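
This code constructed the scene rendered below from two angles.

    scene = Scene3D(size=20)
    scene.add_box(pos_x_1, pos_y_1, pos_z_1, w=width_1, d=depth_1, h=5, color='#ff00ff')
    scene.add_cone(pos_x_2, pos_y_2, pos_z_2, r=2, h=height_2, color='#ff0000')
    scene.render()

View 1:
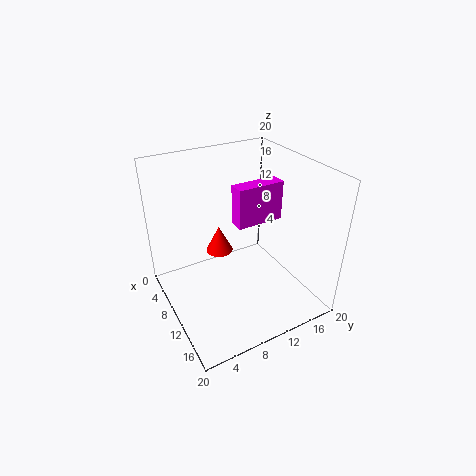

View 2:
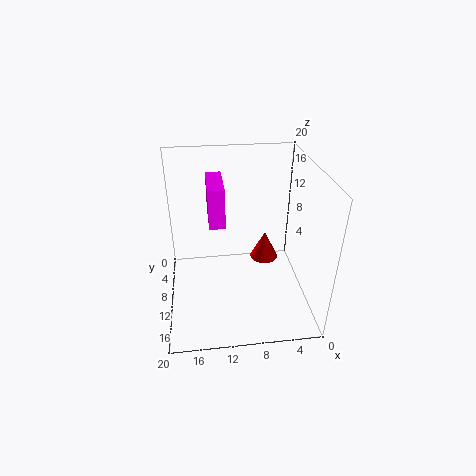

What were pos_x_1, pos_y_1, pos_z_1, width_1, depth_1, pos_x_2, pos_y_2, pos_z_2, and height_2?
pos_x_1 = 12
pos_y_1 = 8
pos_z_1 = 14
width_1 = 2
depth_1 = 6
pos_x_2 = 6
pos_y_2 = 9
pos_z_2 = 6
height_2 = 4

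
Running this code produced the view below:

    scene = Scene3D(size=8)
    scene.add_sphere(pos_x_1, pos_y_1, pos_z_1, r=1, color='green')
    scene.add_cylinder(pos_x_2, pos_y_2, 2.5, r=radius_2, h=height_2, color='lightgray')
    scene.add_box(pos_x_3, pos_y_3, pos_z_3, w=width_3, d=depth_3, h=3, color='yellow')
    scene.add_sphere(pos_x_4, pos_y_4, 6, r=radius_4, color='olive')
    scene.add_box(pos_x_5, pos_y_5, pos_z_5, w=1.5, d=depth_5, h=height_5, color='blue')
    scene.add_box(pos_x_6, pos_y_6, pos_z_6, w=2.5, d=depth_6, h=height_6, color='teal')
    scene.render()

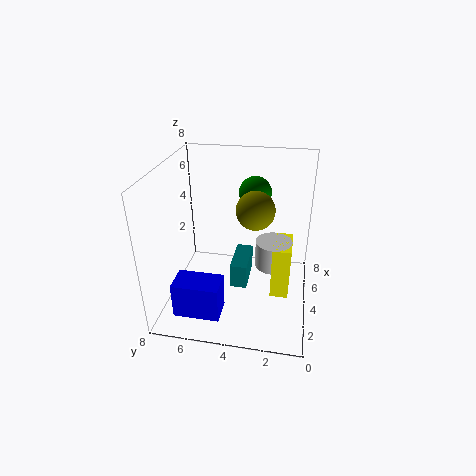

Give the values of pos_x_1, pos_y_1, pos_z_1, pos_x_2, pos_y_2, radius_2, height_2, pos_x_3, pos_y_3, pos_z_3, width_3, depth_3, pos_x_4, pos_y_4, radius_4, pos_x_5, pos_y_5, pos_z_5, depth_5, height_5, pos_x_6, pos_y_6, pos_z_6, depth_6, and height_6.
pos_x_1 = 7, pos_y_1 = 3.5, pos_z_1 = 5.5, pos_x_2 = 4, pos_y_2 = 2, radius_2 = 1, height_2 = 1.5, pos_x_3 = 3, pos_y_3 = 1, pos_z_3 = 1, width_3 = 2, depth_3 = 1, pos_x_4 = 3.5, pos_y_4 = 3, radius_4 = 1, pos_x_5 = 1, pos_y_5 = 4.5, pos_z_5 = 0.5, depth_5 = 2.5, height_5 = 2, pos_x_6 = 4, pos_y_6 = 3.5, pos_z_6 = 0.5, depth_6 = 1, height_6 = 1.5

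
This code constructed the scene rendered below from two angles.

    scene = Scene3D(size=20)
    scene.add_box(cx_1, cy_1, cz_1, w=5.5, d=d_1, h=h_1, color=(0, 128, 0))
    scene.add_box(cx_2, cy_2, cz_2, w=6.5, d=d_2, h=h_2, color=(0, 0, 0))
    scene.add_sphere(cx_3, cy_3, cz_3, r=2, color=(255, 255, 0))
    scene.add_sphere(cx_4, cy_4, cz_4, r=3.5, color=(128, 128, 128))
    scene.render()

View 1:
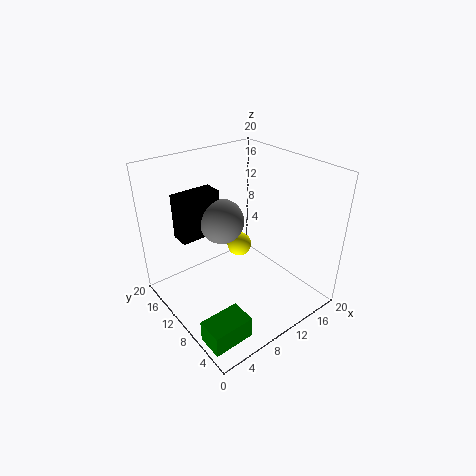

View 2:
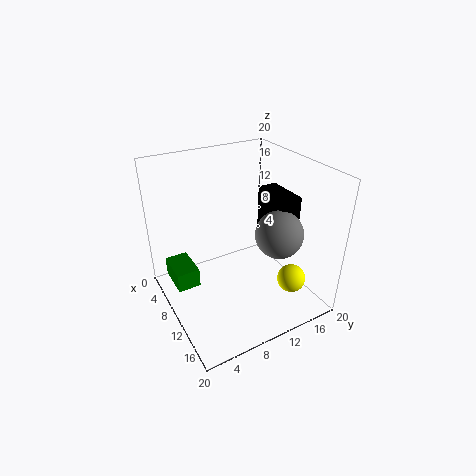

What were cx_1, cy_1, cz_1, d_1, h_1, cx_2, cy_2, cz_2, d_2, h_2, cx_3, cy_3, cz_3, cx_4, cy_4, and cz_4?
cx_1 = 0.5
cy_1 = 2
cz_1 = 0.5
d_1 = 3.5
h_1 = 3
cx_2 = 5
cy_2 = 16.5
cz_2 = 7.5
d_2 = 3
h_2 = 7
cx_3 = 15
cy_3 = 16
cz_3 = 4
cx_4 = 11.5
cy_4 = 16
cz_4 = 9.5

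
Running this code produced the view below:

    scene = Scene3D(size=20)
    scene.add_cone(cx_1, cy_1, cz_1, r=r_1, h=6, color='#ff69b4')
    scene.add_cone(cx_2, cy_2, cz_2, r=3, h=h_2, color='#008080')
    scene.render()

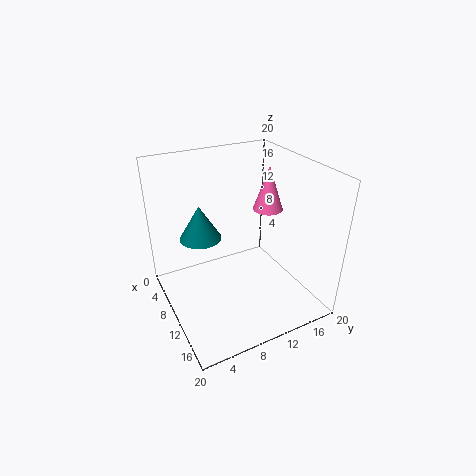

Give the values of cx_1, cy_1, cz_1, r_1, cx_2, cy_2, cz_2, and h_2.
cx_1 = 11; cy_1 = 14; cz_1 = 14; r_1 = 2; cx_2 = 6; cy_2 = 6; cz_2 = 9; h_2 = 5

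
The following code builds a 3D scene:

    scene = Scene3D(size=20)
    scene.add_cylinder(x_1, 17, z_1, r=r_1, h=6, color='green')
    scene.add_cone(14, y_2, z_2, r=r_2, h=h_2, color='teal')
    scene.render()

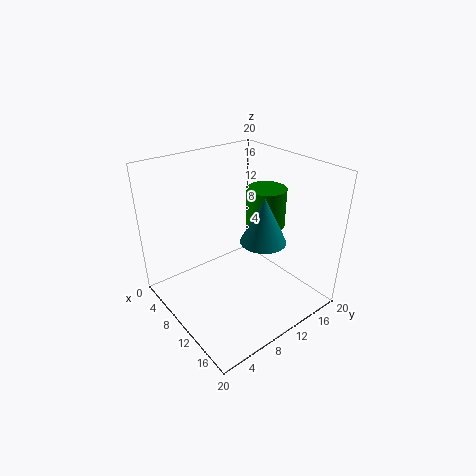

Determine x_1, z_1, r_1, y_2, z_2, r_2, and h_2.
x_1 = 8
z_1 = 9
r_1 = 3
y_2 = 11
z_2 = 11
r_2 = 3
h_2 = 6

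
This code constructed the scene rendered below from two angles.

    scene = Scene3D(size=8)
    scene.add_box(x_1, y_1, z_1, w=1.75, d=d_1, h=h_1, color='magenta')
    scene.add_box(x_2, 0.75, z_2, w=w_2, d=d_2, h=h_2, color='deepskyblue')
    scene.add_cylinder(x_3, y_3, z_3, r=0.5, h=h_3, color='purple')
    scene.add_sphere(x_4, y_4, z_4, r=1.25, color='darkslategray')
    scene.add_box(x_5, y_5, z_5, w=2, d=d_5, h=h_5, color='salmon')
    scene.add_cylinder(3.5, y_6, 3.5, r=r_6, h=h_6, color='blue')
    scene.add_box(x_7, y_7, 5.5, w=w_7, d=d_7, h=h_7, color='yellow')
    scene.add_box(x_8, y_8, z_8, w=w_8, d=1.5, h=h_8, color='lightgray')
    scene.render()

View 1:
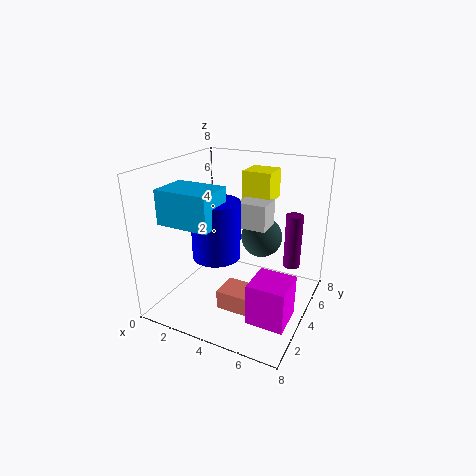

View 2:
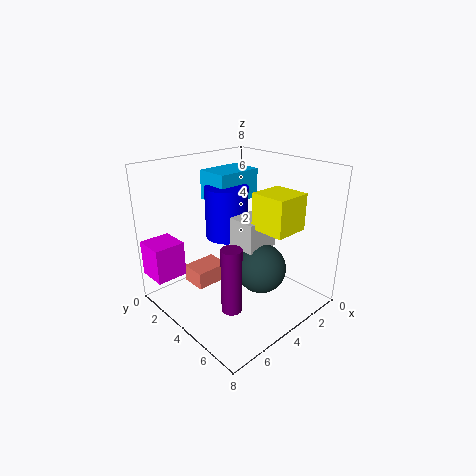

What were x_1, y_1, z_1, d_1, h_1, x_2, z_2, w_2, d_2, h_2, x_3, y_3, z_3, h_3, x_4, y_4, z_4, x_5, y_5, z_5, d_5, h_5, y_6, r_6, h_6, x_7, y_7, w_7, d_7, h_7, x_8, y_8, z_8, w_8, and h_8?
x_1 = 6.25, y_1 = 0.25, z_1 = 1.75, d_1 = 1.75, h_1 = 2, x_2 = 1.25, z_2 = 5.5, w_2 = 2.75, d_2 = 2, h_2 = 1.75, x_3 = 6.5, y_3 = 6.25, z_3 = 1.75, h_3 = 3.25, x_4 = 4.5, y_4 = 6.25, z_4 = 3.25, x_5 = 4, y_5 = 1.5, z_5 = 1, d_5 = 1.5, h_5 = 1, y_6 = 2.5, r_6 = 1.25, h_6 = 3, x_7 = 3.25, y_7 = 6, w_7 = 1.75, d_7 = 1.75, h_7 = 1.75, x_8 = 3.5, y_8 = 4.75, z_8 = 4.25, w_8 = 1.75, h_8 = 1.5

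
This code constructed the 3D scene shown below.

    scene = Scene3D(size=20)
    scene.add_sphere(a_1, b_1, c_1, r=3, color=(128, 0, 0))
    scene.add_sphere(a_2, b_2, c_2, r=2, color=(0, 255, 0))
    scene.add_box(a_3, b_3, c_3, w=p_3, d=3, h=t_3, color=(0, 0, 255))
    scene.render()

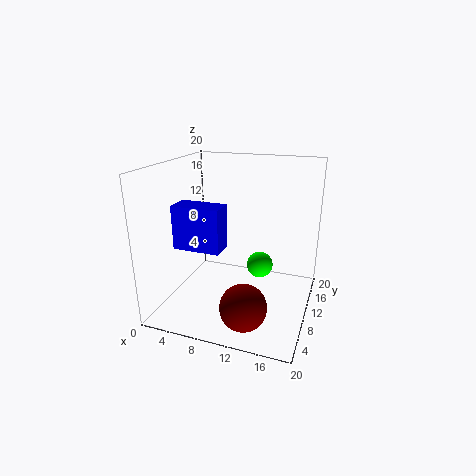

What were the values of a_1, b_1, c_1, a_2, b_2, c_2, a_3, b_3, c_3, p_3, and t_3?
a_1 = 13; b_1 = 3.5; c_1 = 3.5; a_2 = 12; b_2 = 14.5; c_2 = 4; a_3 = 4; b_3 = 3; c_3 = 10.5; p_3 = 6; t_3 = 5.5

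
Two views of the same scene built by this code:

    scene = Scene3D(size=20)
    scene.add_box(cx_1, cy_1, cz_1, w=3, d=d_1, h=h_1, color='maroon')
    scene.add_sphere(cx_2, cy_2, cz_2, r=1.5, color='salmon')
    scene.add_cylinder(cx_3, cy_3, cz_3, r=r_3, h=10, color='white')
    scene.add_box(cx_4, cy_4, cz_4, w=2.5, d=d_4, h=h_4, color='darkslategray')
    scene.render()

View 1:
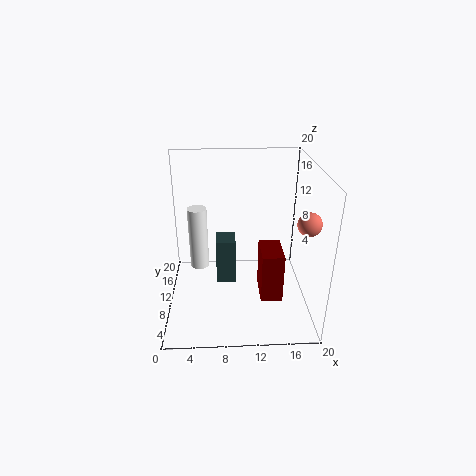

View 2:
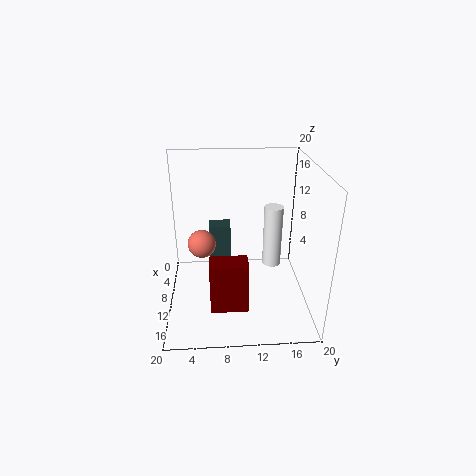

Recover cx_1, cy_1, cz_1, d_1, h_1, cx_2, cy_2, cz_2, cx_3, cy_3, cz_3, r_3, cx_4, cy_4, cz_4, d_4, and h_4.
cx_1 = 13, cy_1 = 6, cz_1 = 2, d_1 = 5, h_1 = 7, cx_2 = 18.5, cy_2 = 5.5, cz_2 = 14, cx_3 = 4, cy_3 = 16, cz_3 = 2, r_3 = 1.5, cx_4 = 7, cy_4 = 6, cz_4 = 5.5, d_4 = 3, h_4 = 6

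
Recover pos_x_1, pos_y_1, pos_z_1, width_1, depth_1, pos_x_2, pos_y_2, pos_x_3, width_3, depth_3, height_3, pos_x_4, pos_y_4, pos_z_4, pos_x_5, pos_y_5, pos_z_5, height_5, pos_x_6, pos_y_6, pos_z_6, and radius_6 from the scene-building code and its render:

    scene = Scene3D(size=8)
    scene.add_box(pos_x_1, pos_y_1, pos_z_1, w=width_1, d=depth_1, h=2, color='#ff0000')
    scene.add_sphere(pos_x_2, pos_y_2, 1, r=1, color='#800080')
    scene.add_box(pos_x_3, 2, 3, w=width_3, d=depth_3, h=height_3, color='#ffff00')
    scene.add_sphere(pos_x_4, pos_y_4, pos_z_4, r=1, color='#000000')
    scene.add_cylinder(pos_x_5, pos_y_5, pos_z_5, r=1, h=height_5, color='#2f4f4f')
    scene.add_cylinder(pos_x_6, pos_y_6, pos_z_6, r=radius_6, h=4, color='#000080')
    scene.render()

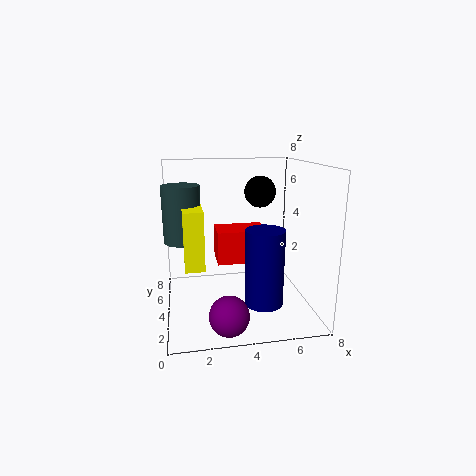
pos_x_1 = 3; pos_y_1 = 5; pos_z_1 = 2; width_1 = 3; depth_1 = 2; pos_x_2 = 3; pos_y_2 = 1; pos_x_3 = 1; width_3 = 1; depth_3 = 2; height_3 = 3; pos_x_4 = 6; pos_y_4 = 7; pos_z_4 = 6; pos_x_5 = 1; pos_y_5 = 4; pos_z_5 = 4; height_5 = 3; pos_x_6 = 5; pos_y_6 = 2; pos_z_6 = 1; radius_6 = 1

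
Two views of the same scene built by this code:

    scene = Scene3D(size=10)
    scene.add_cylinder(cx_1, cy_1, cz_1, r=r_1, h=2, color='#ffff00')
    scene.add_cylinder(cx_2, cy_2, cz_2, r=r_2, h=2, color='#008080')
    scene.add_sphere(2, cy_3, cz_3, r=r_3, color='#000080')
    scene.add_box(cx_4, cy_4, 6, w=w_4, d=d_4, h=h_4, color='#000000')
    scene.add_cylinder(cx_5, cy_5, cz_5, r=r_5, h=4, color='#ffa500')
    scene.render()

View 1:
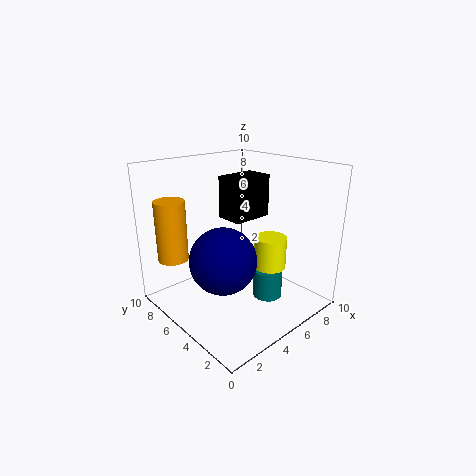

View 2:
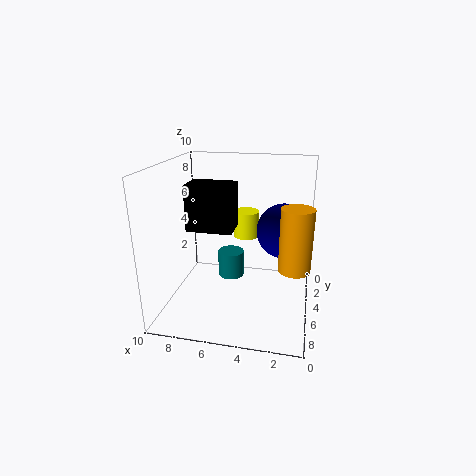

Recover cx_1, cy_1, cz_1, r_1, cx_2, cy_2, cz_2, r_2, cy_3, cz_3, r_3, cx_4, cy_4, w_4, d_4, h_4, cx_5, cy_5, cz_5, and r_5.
cx_1 = 5
cy_1 = 2
cz_1 = 4
r_1 = 1
cx_2 = 6
cy_2 = 3
cz_2 = 1
r_2 = 1
cy_3 = 3
cz_3 = 5
r_3 = 2
cx_4 = 5
cy_4 = 5
w_4 = 3
d_4 = 2
h_4 = 3
cx_5 = 1
cy_5 = 7
cz_5 = 4
r_5 = 1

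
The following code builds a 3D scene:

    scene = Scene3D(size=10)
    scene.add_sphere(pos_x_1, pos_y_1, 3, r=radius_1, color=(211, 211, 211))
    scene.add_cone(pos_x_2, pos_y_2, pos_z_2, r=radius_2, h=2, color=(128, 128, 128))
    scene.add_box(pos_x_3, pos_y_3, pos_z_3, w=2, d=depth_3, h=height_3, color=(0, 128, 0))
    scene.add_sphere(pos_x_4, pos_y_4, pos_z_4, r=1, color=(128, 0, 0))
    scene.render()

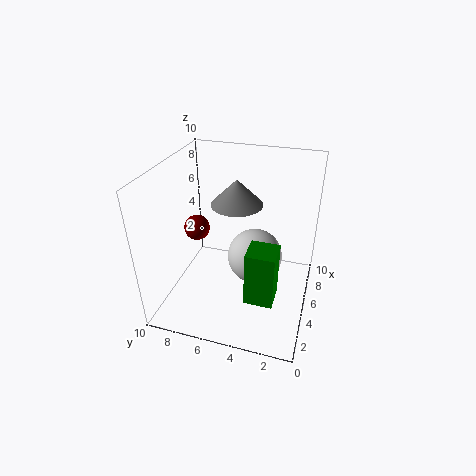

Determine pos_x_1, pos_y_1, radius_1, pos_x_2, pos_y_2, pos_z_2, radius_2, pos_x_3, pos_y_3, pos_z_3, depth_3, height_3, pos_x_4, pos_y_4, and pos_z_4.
pos_x_1 = 6; pos_y_1 = 4; radius_1 = 2; pos_x_2 = 8; pos_y_2 = 6; pos_z_2 = 6; radius_2 = 2; pos_x_3 = 3; pos_y_3 = 2; pos_z_3 = 1; depth_3 = 2; height_3 = 4; pos_x_4 = 7; pos_y_4 = 9; pos_z_4 = 4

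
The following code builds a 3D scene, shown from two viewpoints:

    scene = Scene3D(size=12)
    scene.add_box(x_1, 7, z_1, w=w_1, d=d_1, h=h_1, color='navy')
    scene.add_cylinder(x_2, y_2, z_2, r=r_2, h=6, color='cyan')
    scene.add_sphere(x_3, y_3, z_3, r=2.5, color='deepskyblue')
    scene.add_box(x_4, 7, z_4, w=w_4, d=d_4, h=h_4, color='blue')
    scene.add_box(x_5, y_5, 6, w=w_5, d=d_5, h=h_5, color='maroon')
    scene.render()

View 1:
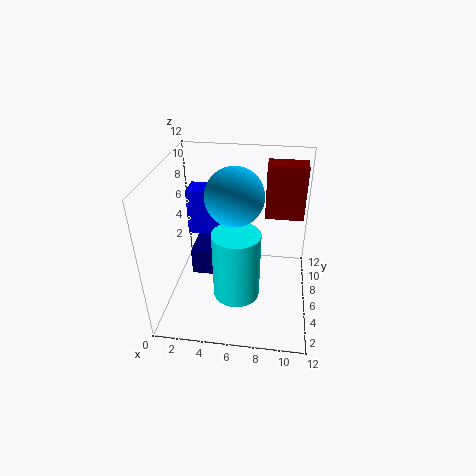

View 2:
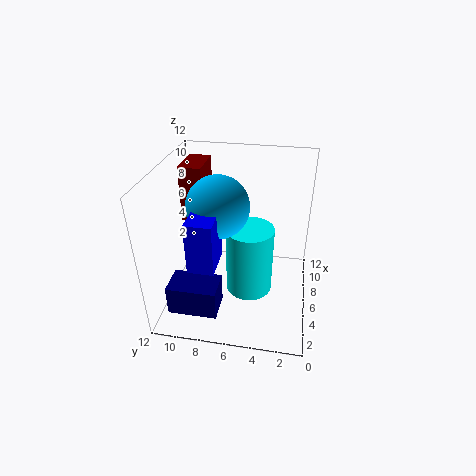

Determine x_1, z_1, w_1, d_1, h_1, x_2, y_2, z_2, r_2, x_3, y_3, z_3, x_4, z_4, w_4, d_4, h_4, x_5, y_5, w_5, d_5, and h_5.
x_1 = 1.5
z_1 = 1
w_1 = 2.5
d_1 = 4
h_1 = 2.5
x_2 = 6
y_2 = 5
z_2 = 1
r_2 = 2
x_3 = 5.5
y_3 = 7.5
z_3 = 9
x_4 = 1.5
z_4 = 5.5
w_4 = 3
d_4 = 2
h_4 = 4
x_5 = 8
y_5 = 9.5
w_5 = 3.5
d_5 = 2
h_5 = 5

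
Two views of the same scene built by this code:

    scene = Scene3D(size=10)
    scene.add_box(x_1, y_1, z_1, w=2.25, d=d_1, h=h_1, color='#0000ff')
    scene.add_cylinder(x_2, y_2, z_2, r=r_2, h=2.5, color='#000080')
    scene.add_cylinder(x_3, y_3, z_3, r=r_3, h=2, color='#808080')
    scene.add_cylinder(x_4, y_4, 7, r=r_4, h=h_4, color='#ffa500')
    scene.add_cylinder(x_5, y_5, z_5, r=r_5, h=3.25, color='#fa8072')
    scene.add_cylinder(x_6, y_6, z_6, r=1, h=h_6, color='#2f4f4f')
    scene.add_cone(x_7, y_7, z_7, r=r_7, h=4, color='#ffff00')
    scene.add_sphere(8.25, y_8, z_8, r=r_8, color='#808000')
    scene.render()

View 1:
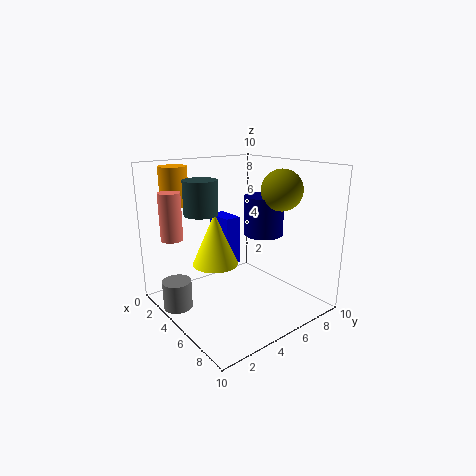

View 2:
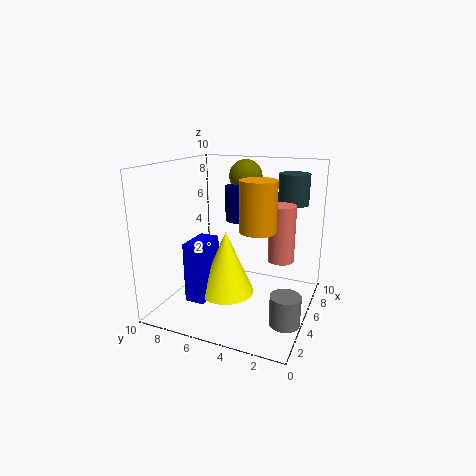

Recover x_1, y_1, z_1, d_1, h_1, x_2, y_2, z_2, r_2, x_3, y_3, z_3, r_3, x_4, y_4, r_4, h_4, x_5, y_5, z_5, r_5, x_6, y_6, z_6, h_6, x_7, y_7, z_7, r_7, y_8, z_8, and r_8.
x_1 = 0.75, y_1 = 5.5, z_1 = 2, d_1 = 1.25, h_1 = 3.75, x_2 = 7, y_2 = 5.5, z_2 = 5.75, r_2 = 1.25, x_3 = 3.25, y_3 = 1, z_3 = 0.25, r_3 = 1, x_4 = 1.25, y_4 = 2.25, r_4 = 1, h_4 = 2.75, x_5 = 2.5, y_5 = 1.25, z_5 = 5, r_5 = 0.75, x_6 = 6, y_6 = 1.5, z_6 = 7.5, h_6 = 2, x_7 = 2.5, y_7 = 4.75, z_7 = 2.25, r_7 = 1.75, y_8 = 5.75, z_8 = 8.75, r_8 = 1.25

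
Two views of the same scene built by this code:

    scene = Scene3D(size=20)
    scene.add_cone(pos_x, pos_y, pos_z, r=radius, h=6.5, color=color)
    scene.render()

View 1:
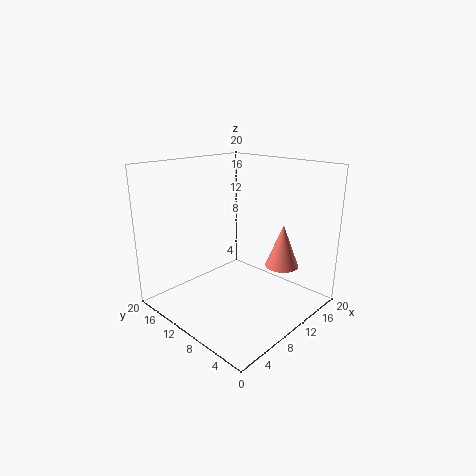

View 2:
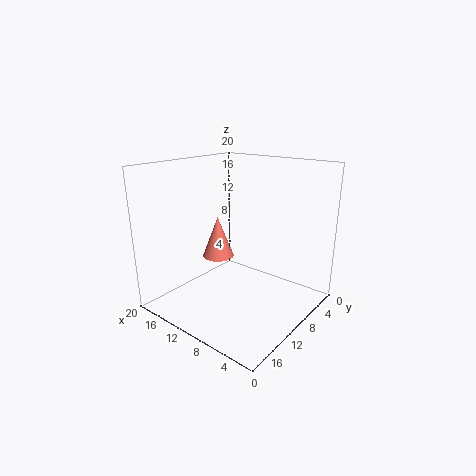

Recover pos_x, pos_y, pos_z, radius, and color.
pos_x = 16.5; pos_y = 7; pos_z = 4.5; radius = 2.5; color = 'salmon'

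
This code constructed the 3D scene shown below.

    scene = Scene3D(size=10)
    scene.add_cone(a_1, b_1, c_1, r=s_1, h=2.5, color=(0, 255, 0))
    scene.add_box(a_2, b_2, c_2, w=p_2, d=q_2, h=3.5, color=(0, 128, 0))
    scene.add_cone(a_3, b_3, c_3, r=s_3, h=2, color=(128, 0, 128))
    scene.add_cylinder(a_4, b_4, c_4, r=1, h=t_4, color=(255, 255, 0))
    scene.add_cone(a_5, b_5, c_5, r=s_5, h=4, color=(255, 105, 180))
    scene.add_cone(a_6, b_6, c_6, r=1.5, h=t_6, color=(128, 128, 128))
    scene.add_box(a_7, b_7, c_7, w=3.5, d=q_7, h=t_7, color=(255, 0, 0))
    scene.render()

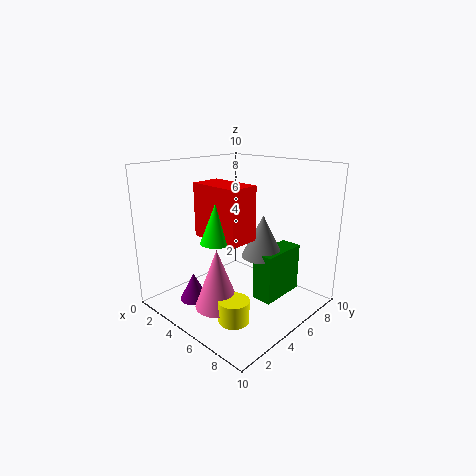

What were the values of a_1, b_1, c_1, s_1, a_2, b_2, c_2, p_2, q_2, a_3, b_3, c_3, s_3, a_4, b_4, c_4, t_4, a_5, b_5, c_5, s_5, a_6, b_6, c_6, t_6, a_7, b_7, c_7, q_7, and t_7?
a_1 = 5.5, b_1 = 2.5, c_1 = 5.5, s_1 = 1, a_2 = 6, b_2 = 5.5, c_2 = 0.5, p_2 = 1.5, q_2 = 3.5, a_3 = 3, b_3 = 2.5, c_3 = 0.5, s_3 = 1, a_4 = 7, b_4 = 2.5, c_4 = 0.5, t_4 = 1.5, a_5 = 5.5, b_5 = 2.5, c_5 = 1, s_5 = 1.5, a_6 = 6, b_6 = 6.5, c_6 = 3.5, t_6 = 3, a_7 = 3.5, b_7 = 2.5, c_7 = 5.5, q_7 = 2, t_7 = 3.5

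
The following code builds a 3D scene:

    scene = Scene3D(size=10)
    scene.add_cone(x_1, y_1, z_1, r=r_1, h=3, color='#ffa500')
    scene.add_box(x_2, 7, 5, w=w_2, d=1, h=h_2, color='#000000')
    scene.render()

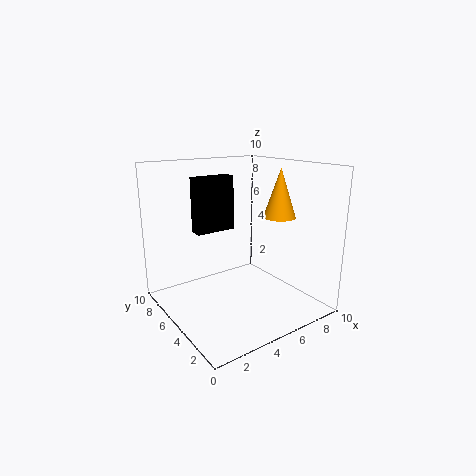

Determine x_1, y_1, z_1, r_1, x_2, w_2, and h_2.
x_1 = 6, y_1 = 2, z_1 = 7, r_1 = 1, x_2 = 3, w_2 = 3, h_2 = 4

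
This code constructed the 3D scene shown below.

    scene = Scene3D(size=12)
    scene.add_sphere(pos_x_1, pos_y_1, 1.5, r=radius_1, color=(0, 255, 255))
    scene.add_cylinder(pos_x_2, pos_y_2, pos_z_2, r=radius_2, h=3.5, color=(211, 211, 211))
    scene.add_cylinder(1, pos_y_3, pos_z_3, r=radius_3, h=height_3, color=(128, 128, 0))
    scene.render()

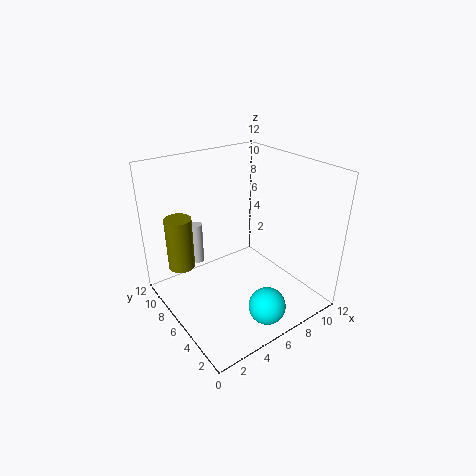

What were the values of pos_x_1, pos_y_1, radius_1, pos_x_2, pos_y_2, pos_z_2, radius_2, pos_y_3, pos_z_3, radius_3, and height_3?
pos_x_1 = 6
pos_y_1 = 2
radius_1 = 1.5
pos_x_2 = 3.5
pos_y_2 = 8.5
pos_z_2 = 3.5
radius_2 = 0.5
pos_y_3 = 6.5
pos_z_3 = 5
radius_3 = 1
height_3 = 4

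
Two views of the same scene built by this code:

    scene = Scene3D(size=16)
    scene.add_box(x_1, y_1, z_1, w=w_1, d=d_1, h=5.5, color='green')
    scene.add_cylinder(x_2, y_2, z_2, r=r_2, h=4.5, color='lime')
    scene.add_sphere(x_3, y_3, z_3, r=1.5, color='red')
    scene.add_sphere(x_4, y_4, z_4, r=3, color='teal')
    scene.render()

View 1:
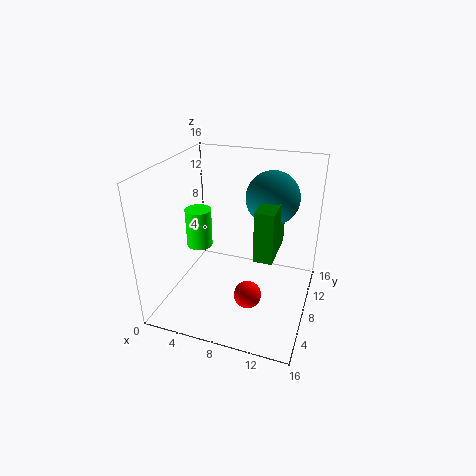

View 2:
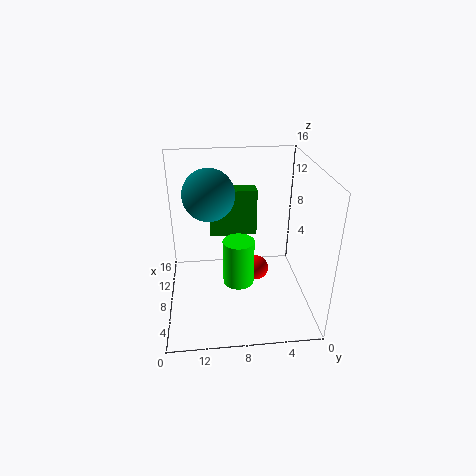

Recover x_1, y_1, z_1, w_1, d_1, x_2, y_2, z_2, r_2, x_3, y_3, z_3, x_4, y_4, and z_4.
x_1 = 10.5, y_1 = 5.5, z_1 = 7, w_1 = 2, d_1 = 5.5, x_2 = 3, y_2 = 8.5, z_2 = 6, r_2 = 1.5, x_3 = 10, y_3 = 5.5, z_3 = 2.5, x_4 = 11, y_4 = 11, z_4 = 12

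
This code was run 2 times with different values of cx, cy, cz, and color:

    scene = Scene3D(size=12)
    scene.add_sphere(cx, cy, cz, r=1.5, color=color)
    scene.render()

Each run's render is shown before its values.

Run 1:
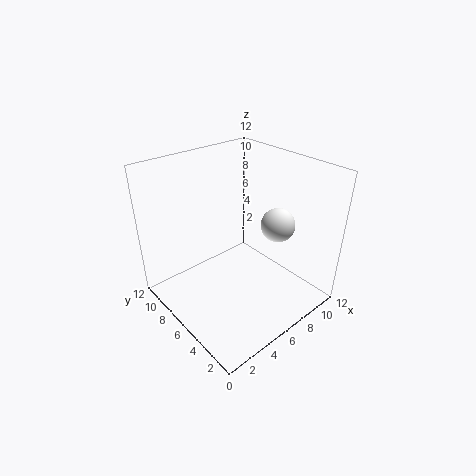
cx = 9.75
cy = 5
cz = 6.25
color = 'white'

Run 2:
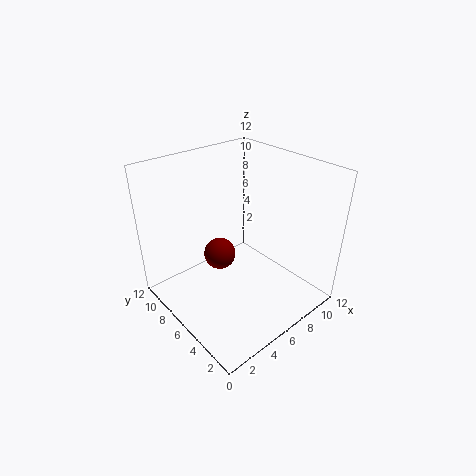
cx = 6.5
cy = 9.25
cz = 2.5
color = 'maroon'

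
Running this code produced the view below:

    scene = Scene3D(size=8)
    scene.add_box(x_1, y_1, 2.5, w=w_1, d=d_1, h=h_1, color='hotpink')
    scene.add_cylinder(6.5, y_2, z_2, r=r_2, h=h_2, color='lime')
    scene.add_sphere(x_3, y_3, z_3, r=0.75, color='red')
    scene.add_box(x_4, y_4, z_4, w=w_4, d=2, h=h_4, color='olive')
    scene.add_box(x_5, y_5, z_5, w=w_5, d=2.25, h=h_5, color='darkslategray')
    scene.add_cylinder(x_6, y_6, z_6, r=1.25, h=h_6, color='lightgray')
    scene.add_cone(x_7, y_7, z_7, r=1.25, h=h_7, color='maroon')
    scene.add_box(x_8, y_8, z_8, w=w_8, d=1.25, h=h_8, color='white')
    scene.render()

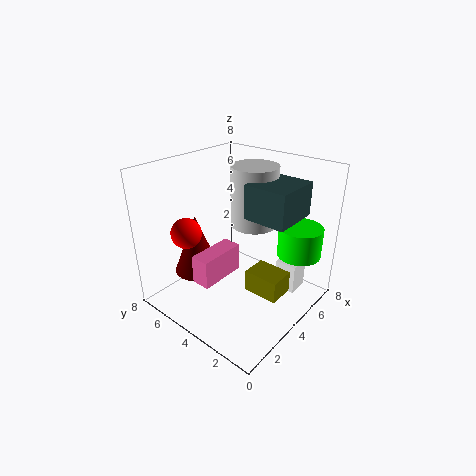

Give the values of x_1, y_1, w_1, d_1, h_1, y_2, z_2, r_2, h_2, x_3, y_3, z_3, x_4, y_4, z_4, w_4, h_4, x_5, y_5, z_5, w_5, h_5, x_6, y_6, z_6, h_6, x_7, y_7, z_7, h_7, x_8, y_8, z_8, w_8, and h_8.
x_1 = 1
y_1 = 3.5
w_1 = 2.5
d_1 = 1
h_1 = 1.5
y_2 = 1.5
z_2 = 2.75
r_2 = 1.25
h_2 = 1.75
x_3 = 1
y_3 = 4.75
z_3 = 5.25
x_4 = 3.75
y_4 = 1.25
z_4 = 1
w_4 = 1.5
h_4 = 1.25
x_5 = 3.25
y_5 = 0.75
z_5 = 5.75
w_5 = 2.5
h_5 = 1.75
x_6 = 4.75
y_6 = 3.5
z_6 = 4.75
h_6 = 3.25
x_7 = 2.25
y_7 = 5.5
z_7 = 2.25
h_7 = 3.25
x_8 = 5.75
y_8 = 1.25
z_8 = 0.5
w_8 = 1.25
h_8 = 1.75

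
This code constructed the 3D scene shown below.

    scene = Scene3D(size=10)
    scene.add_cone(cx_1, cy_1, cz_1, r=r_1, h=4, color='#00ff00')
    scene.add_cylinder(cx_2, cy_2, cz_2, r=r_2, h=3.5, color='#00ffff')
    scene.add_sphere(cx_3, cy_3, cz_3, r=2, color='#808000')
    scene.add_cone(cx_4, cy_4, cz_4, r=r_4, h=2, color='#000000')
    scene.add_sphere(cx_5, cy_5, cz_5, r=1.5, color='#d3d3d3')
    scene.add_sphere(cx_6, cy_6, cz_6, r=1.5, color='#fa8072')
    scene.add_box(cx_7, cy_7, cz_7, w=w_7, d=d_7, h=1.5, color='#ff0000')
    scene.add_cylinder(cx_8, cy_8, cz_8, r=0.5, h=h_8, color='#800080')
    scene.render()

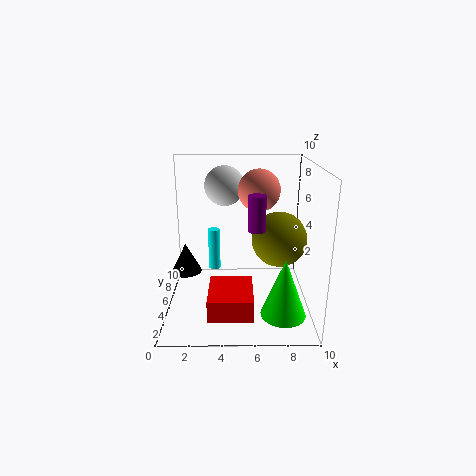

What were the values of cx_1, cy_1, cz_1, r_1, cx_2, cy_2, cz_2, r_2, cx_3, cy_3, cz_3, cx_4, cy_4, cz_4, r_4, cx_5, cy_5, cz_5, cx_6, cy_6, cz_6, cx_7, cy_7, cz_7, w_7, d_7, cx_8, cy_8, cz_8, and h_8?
cx_1 = 8; cy_1 = 2.5; cz_1 = 0.5; r_1 = 1.5; cx_2 = 3; cy_2 = 9.5; cz_2 = 0.5; r_2 = 0.5; cx_3 = 8; cy_3 = 6; cz_3 = 4.5; cx_4 = 1.5; cy_4 = 4; cz_4 = 3; r_4 = 1; cx_5 = 4; cy_5 = 8; cz_5 = 8; cx_6 = 6.5; cy_6 = 6.5; cz_6 = 8; cx_7 = 3; cy_7 = 1.5; cz_7 = 0.5; w_7 = 3; d_7 = 3.5; cx_8 = 6; cy_8 = 1; cz_8 = 7; h_8 = 2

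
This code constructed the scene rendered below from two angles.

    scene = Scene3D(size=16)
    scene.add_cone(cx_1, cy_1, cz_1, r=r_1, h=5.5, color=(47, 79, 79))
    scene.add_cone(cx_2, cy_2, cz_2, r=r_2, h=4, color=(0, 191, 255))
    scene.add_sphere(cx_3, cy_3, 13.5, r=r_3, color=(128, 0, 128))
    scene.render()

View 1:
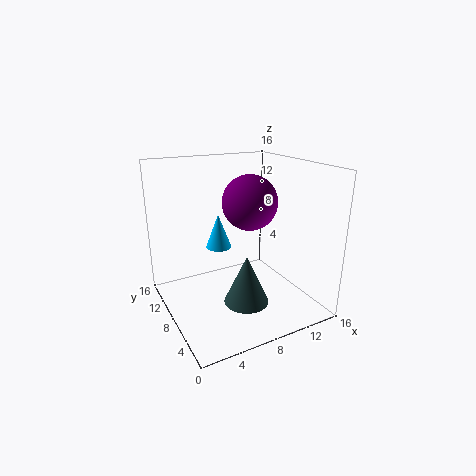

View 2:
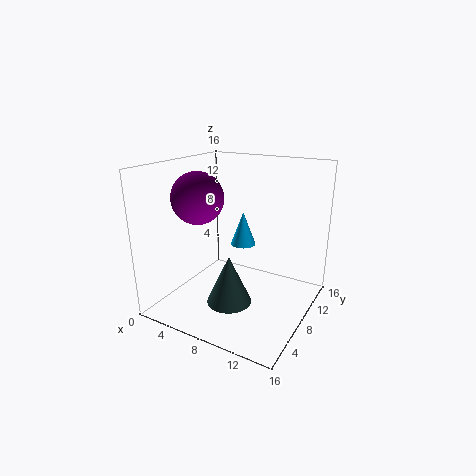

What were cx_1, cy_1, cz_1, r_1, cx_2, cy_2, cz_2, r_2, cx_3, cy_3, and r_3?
cx_1 = 8; cy_1 = 6; cz_1 = 1; r_1 = 2.5; cx_2 = 7; cy_2 = 11; cz_2 = 6; r_2 = 1.5; cx_3 = 6.5; cy_3 = 3; r_3 = 2.5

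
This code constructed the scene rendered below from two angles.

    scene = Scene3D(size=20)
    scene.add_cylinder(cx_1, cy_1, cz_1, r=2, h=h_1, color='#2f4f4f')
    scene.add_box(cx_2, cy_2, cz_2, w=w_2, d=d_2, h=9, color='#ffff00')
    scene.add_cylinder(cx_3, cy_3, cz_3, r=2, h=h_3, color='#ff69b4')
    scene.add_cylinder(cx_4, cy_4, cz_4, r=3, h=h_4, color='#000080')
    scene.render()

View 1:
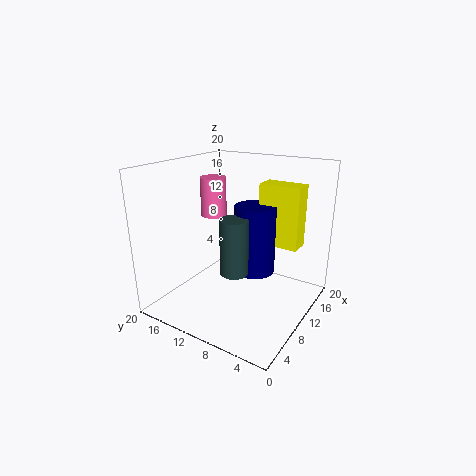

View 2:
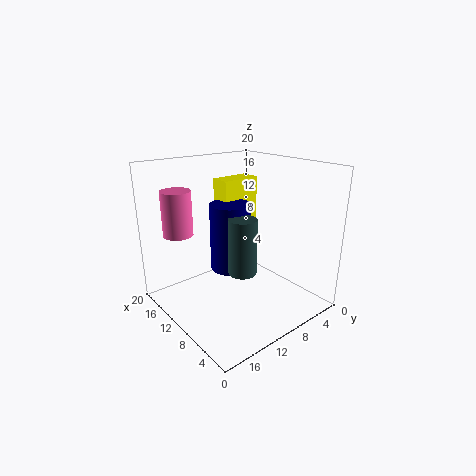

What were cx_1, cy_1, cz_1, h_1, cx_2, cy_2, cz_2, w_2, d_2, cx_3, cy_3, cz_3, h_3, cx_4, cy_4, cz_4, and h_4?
cx_1 = 9
cy_1 = 10
cz_1 = 5
h_1 = 8
cx_2 = 14
cy_2 = 3
cz_2 = 8
w_2 = 3
d_2 = 6
cx_3 = 14
cy_3 = 17
cz_3 = 11
h_3 = 6
cx_4 = 13
cy_4 = 9
cz_4 = 4
h_4 = 10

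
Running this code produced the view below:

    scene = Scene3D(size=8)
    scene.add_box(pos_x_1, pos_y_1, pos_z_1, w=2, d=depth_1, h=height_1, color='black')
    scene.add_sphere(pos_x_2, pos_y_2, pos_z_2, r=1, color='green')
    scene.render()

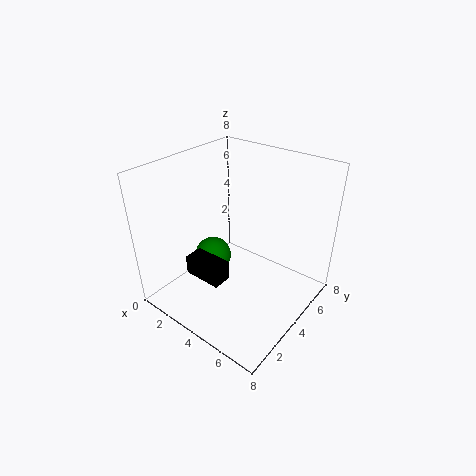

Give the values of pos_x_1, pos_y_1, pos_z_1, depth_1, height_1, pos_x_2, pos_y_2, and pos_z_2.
pos_x_1 = 3; pos_y_1 = 1; pos_z_1 = 3; depth_1 = 1; height_1 = 1; pos_x_2 = 3; pos_y_2 = 3; pos_z_2 = 3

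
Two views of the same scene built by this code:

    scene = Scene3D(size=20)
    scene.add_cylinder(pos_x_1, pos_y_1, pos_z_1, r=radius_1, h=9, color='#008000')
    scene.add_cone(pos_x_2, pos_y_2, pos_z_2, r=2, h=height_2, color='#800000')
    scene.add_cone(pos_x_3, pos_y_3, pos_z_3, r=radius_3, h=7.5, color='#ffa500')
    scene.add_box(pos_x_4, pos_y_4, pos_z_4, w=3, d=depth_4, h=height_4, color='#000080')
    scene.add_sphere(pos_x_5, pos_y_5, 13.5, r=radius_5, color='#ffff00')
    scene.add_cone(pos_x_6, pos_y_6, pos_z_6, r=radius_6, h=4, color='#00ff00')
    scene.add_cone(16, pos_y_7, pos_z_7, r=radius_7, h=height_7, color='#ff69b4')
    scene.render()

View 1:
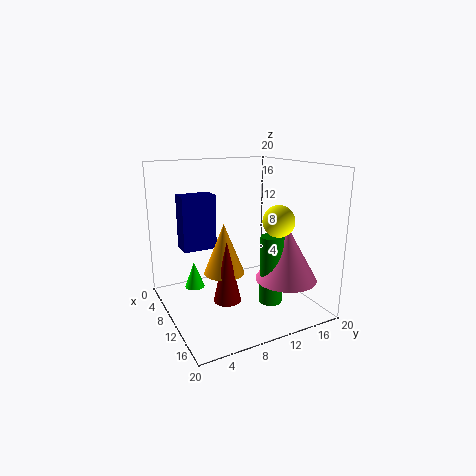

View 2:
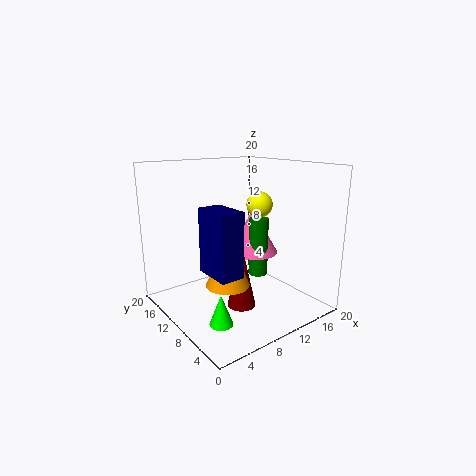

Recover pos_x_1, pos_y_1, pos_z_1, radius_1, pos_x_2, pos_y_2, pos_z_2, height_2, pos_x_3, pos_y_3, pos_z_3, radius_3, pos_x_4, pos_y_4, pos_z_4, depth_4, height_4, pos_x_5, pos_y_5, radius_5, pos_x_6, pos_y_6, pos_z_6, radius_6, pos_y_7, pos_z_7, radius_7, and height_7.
pos_x_1 = 15.5; pos_y_1 = 12; pos_z_1 = 2.5; radius_1 = 1.5; pos_x_2 = 9.5; pos_y_2 = 8.5; pos_z_2 = 0.5; height_2 = 9; pos_x_3 = 7.5; pos_y_3 = 9; pos_z_3 = 4; radius_3 = 3; pos_x_4 = 3; pos_y_4 = 3.5; pos_z_4 = 7.5; depth_4 = 5; height_4 = 8; pos_x_5 = 16; pos_y_5 = 12.5; radius_5 = 2; pos_x_6 = 4; pos_y_6 = 5.5; pos_z_6 = 1; radius_6 = 1.5; pos_y_7 = 14; pos_z_7 = 5.5; radius_7 = 4; height_7 = 7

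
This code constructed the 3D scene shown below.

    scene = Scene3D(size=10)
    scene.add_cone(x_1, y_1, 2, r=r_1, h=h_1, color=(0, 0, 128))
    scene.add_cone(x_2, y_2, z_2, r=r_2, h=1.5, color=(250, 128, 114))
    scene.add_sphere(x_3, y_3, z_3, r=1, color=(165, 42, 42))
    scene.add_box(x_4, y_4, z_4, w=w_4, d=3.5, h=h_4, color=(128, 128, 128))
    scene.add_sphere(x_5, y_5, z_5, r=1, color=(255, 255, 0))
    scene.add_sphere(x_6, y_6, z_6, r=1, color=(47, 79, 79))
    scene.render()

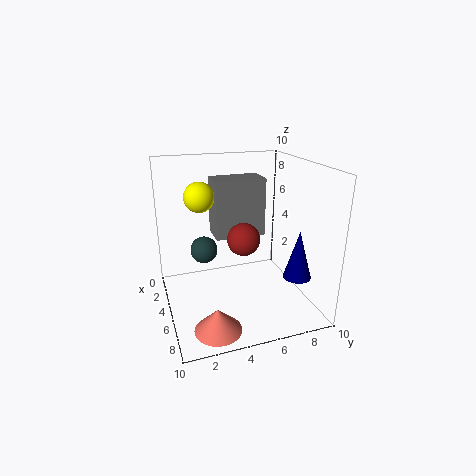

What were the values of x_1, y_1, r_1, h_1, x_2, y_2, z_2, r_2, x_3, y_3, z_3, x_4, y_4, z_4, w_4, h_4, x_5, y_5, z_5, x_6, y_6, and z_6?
x_1 = 6.5; y_1 = 9; r_1 = 1; h_1 = 3.5; x_2 = 8.5; y_2 = 2.5; z_2 = 0.5; r_2 = 1.5; x_3 = 7.5; y_3 = 4.5; z_3 = 6; x_4 = 3; y_4 = 3.5; z_4 = 5; w_4 = 2; h_4 = 4; x_5 = 4.5; y_5 = 2.5; z_5 = 8; x_6 = 3; y_6 = 3; z_6 = 3.5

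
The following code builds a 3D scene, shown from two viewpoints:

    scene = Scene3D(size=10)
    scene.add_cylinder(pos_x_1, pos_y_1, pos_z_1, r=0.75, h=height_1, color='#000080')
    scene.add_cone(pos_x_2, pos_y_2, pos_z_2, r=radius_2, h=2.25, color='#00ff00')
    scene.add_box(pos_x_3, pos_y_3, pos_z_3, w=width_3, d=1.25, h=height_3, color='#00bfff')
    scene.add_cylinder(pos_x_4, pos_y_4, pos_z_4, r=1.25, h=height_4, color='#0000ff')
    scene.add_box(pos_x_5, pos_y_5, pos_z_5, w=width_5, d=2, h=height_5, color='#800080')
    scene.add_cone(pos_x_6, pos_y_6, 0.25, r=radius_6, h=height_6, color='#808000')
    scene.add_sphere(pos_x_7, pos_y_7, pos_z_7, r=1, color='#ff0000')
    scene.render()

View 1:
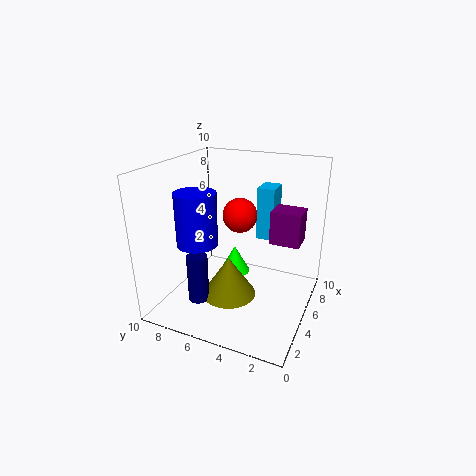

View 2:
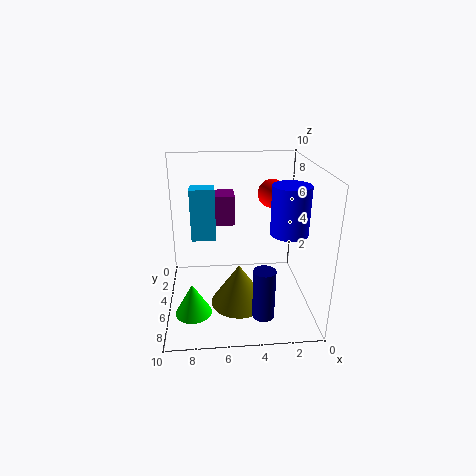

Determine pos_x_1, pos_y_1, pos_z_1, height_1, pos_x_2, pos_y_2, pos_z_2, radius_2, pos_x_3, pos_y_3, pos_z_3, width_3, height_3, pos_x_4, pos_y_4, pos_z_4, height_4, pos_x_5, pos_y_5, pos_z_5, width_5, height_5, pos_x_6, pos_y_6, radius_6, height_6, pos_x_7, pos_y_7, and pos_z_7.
pos_x_1 = 3.5; pos_y_1 = 7.5; pos_z_1 = 0.25; height_1 = 3.5; pos_x_2 = 8.25; pos_y_2 = 6.75; pos_z_2 = 0.25; radius_2 = 1.25; pos_x_3 = 6.5; pos_y_3 = 3; pos_z_3 = 4.5; width_3 = 1.75; height_3 = 3.75; pos_x_4 = 1.75; pos_y_4 = 6.25; pos_z_4 = 5.75; height_4 = 3.25; pos_x_5 = 5; pos_y_5 = 0.75; pos_z_5 = 5; width_5 = 1.75; height_5 = 2.25; pos_x_6 = 5; pos_y_6 = 5.75; radius_6 = 2; height_6 = 3; pos_x_7 = 2.5; pos_y_7 = 3.75; pos_z_7 = 7.75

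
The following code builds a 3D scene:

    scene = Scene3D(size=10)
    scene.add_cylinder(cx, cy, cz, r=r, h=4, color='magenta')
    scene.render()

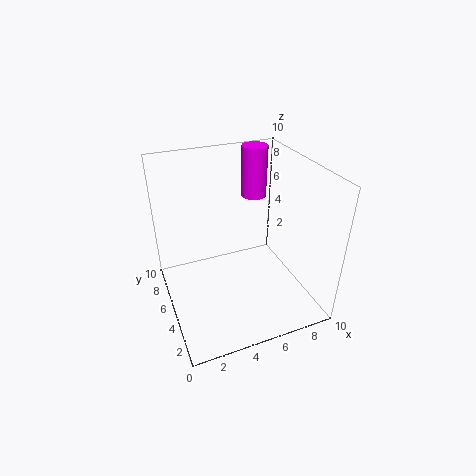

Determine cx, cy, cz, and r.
cx = 8
cy = 9
cz = 6
r = 1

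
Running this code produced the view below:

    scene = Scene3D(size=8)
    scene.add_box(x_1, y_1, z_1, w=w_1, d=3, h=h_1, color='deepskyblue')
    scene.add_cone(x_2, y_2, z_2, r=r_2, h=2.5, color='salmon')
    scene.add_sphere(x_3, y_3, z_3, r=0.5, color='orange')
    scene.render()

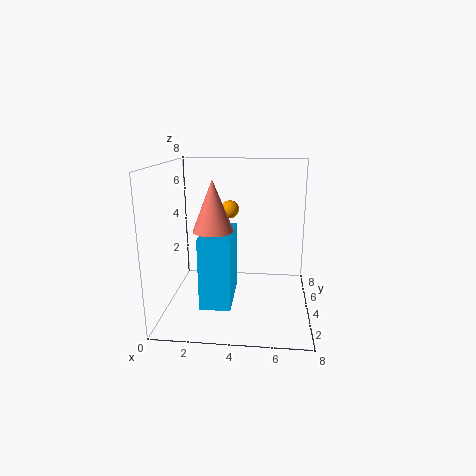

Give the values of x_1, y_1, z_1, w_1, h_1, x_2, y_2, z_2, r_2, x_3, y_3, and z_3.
x_1 = 2.5; y_1 = 0.5; z_1 = 1.5; w_1 = 1.5; h_1 = 3.5; x_2 = 3; y_2 = 2; z_2 = 5; r_2 = 1; x_3 = 3.5; y_3 = 4.5; z_3 = 5.5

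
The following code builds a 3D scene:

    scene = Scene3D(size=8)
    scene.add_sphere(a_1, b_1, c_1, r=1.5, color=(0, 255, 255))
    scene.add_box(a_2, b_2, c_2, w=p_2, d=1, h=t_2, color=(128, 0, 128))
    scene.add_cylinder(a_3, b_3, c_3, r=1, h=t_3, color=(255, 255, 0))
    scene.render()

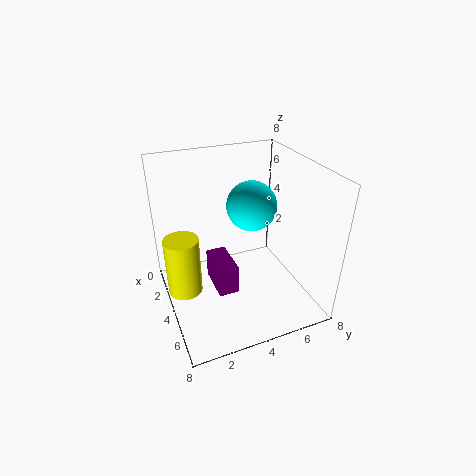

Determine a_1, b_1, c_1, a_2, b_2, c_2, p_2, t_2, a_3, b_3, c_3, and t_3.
a_1 = 2.5, b_1 = 5.5, c_1 = 5, a_2 = 4.5, b_2 = 2, c_2 = 2.5, p_2 = 2, t_2 = 1.5, a_3 = 3, b_3 = 1, c_3 = 0.5, t_3 = 3.5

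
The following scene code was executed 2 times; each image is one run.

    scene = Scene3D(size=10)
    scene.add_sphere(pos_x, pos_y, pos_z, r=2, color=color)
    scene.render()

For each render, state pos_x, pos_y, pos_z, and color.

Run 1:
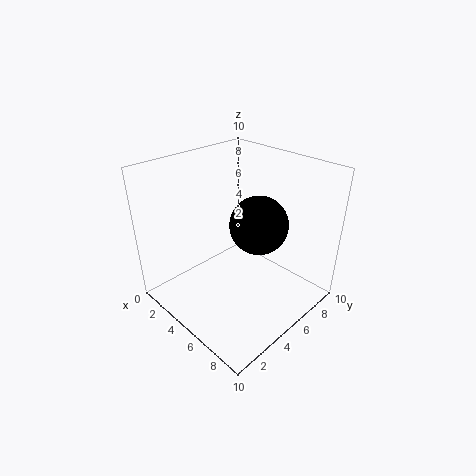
pos_x = 6
pos_y = 6
pos_z = 6
color = 'black'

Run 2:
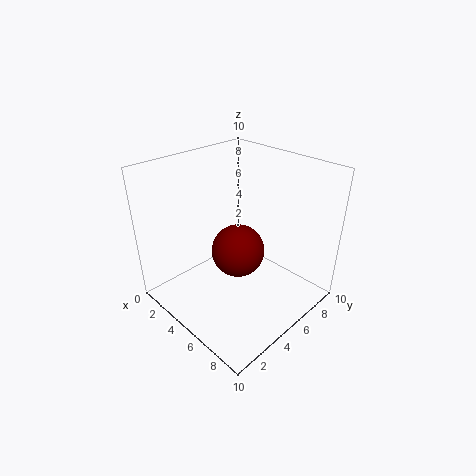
pos_x = 4
pos_y = 6
pos_z = 3
color = 'maroon'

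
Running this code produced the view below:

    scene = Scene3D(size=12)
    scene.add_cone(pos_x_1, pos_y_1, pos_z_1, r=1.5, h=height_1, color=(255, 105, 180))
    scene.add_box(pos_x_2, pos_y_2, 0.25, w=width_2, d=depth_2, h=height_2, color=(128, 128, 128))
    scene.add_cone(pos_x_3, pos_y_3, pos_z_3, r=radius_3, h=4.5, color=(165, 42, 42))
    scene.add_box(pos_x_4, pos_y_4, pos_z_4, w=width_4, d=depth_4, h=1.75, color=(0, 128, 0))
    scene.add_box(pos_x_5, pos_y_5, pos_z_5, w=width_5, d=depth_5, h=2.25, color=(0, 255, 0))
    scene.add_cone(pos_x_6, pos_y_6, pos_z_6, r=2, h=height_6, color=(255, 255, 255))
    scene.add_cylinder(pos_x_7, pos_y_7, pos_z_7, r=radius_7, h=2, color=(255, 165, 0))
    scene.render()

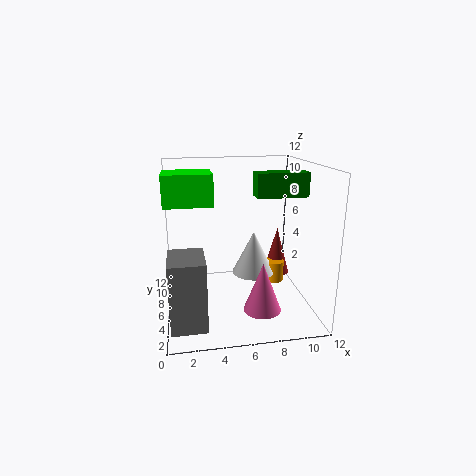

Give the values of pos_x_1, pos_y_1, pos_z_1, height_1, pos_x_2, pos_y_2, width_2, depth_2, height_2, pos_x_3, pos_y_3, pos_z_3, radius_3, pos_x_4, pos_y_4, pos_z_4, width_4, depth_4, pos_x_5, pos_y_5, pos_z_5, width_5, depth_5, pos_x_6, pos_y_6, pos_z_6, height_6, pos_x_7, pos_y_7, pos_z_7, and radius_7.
pos_x_1 = 7.5; pos_y_1 = 3.25; pos_z_1 = 0.75; height_1 = 4; pos_x_2 = 0.25; pos_y_2 = 1.5; width_2 = 2.75; depth_2 = 3.5; height_2 = 5.5; pos_x_3 = 10.5; pos_y_3 = 9.5; pos_z_3 = 1; radius_3 = 1.25; pos_x_4 = 6.75; pos_y_4 = 2.5; pos_z_4 = 10; width_4 = 3.75; depth_4 = 1.5; pos_x_5 = 0.25; pos_y_5 = 2.75; pos_z_5 = 9.5; width_5 = 3.5; depth_5 = 3; pos_x_6 = 8; pos_y_6 = 8.75; pos_z_6 = 1.5; height_6 = 4; pos_x_7 = 10; pos_y_7 = 8.75; pos_z_7 = 0.5; radius_7 = 1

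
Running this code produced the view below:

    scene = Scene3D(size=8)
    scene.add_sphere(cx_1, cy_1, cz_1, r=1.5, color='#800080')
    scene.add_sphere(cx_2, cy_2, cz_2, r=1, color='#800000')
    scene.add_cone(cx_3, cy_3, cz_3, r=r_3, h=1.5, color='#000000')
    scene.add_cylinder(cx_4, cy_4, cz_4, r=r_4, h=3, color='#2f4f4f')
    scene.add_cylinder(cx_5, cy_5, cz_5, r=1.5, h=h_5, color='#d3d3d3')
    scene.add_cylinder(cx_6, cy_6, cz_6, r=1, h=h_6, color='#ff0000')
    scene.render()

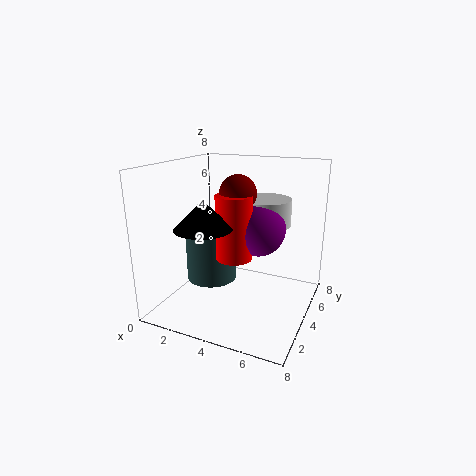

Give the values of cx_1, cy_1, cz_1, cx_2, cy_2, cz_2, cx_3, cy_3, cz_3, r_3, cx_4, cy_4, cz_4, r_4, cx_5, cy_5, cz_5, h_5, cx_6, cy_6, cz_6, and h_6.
cx_1 = 5, cy_1 = 4.5, cz_1 = 4.5, cx_2 = 4, cy_2 = 4, cz_2 = 6.5, cx_3 = 3, cy_3 = 2, cz_3 = 5, r_3 = 1.5, cx_4 = 2, cy_4 = 4.5, cz_4 = 1, r_4 = 1.5, cx_5 = 5, cy_5 = 5.5, cz_5 = 4.5, h_5 = 1.5, cx_6 = 4, cy_6 = 3.5, cz_6 = 3, h_6 = 3.5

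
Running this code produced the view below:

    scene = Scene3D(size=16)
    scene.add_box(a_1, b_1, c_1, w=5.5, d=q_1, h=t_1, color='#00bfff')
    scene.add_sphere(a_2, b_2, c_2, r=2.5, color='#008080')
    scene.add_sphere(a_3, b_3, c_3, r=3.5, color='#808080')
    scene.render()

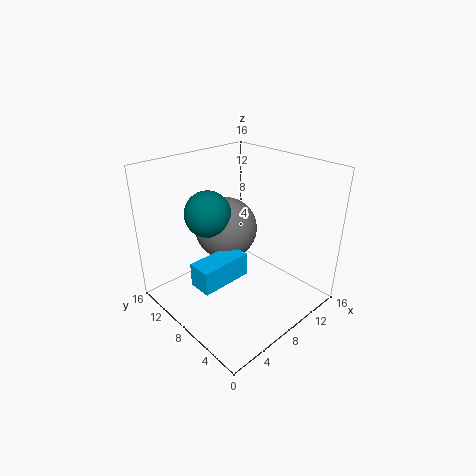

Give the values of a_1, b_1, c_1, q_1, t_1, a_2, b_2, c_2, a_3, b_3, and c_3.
a_1 = 1.5; b_1 = 5.5; c_1 = 5; q_1 = 2.5; t_1 = 2.5; a_2 = 5.5; b_2 = 10; c_2 = 11; a_3 = 8; b_3 = 10; c_3 = 8.5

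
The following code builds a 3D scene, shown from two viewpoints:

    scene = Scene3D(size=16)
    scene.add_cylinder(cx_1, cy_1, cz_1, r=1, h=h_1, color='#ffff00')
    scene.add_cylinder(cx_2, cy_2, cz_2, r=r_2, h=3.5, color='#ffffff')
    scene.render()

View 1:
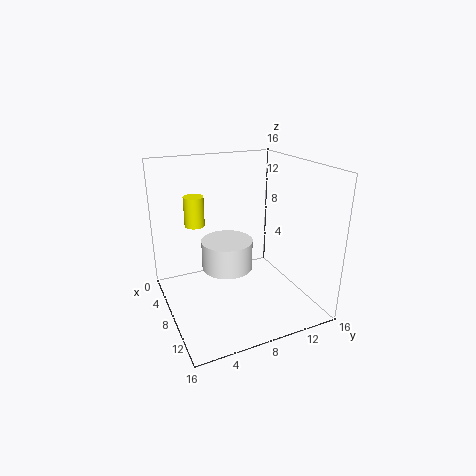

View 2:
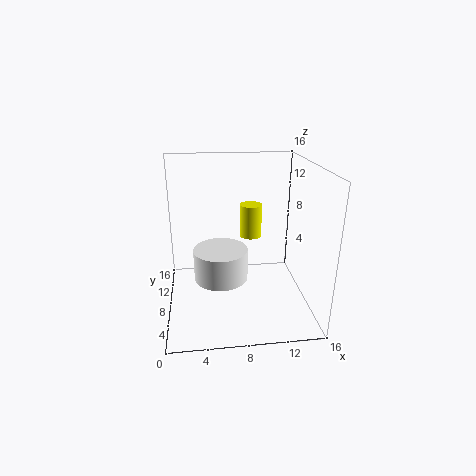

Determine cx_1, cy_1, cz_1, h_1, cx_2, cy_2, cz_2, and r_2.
cx_1 = 8.5, cy_1 = 3, cz_1 = 10.5, h_1 = 3, cx_2 = 6, cy_2 = 7.5, cz_2 = 3.5, r_2 = 3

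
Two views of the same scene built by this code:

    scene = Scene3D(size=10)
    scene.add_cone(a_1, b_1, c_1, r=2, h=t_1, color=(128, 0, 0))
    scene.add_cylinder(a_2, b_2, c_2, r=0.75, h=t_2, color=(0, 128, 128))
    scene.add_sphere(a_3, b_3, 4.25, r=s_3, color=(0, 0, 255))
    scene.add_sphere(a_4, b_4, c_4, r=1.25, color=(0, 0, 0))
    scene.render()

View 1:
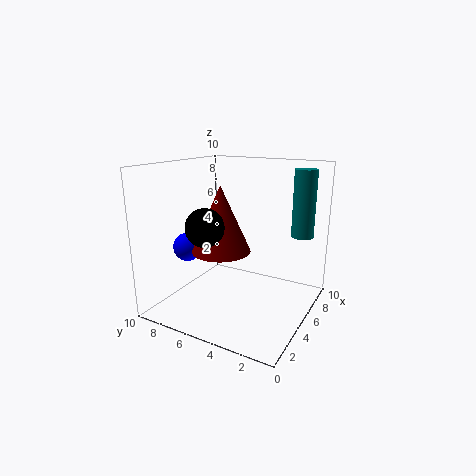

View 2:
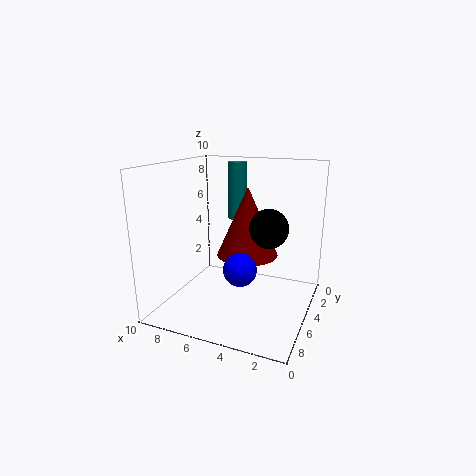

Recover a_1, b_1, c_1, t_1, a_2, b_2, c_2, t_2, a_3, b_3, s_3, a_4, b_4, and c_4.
a_1 = 4, b_1 = 5.75, c_1 = 4.25, t_1 = 4.5, a_2 = 6.75, b_2 = 1, c_2 = 5.25, t_2 = 4.5, a_3 = 3.5, b_3 = 8.25, s_3 = 1, a_4 = 2.5, b_4 = 6, c_4 = 6.25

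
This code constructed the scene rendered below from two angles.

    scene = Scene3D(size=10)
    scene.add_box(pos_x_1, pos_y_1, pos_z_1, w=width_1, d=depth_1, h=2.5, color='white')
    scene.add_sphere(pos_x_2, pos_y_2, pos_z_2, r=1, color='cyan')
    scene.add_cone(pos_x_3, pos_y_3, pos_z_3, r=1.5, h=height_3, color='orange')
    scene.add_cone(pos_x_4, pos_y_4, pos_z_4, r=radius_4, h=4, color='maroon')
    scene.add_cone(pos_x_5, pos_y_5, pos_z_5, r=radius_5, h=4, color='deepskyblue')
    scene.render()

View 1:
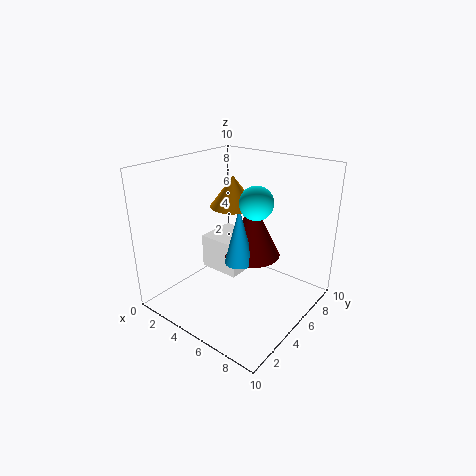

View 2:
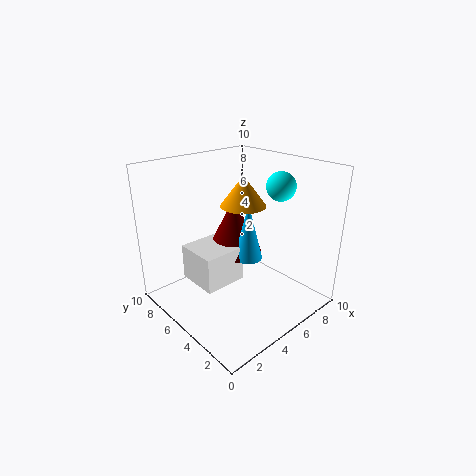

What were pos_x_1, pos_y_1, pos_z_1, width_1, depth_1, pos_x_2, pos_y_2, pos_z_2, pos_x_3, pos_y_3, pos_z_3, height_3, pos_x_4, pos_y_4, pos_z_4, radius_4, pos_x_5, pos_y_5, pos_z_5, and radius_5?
pos_x_1 = 2; pos_y_1 = 4.5; pos_z_1 = 2; width_1 = 3; depth_1 = 3; pos_x_2 = 7.5; pos_y_2 = 3.5; pos_z_2 = 8.5; pos_x_3 = 5; pos_y_3 = 4.5; pos_z_3 = 7.5; height_3 = 2; pos_x_4 = 5.5; pos_y_4 = 6; pos_z_4 = 3.5; radius_4 = 2; pos_x_5 = 5.5; pos_y_5 = 4.5; pos_z_5 = 3.5; radius_5 = 1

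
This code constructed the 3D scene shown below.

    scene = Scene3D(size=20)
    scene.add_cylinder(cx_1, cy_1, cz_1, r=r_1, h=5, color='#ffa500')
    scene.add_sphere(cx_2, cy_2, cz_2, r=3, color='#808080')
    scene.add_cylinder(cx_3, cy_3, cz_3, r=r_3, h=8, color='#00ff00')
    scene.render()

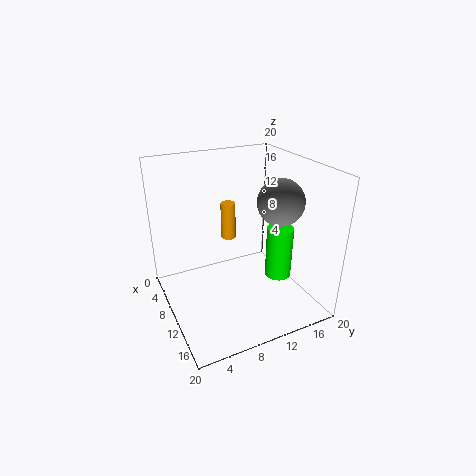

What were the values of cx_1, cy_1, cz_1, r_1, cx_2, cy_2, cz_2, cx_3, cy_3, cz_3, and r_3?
cx_1 = 9; cy_1 = 9; cz_1 = 10; r_1 = 1; cx_2 = 14; cy_2 = 14; cz_2 = 16; cx_3 = 10; cy_3 = 17; cz_3 = 2; r_3 = 2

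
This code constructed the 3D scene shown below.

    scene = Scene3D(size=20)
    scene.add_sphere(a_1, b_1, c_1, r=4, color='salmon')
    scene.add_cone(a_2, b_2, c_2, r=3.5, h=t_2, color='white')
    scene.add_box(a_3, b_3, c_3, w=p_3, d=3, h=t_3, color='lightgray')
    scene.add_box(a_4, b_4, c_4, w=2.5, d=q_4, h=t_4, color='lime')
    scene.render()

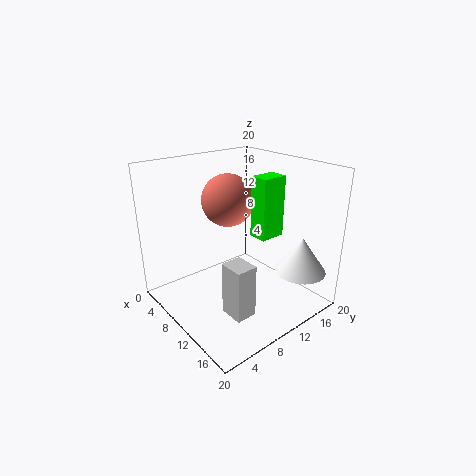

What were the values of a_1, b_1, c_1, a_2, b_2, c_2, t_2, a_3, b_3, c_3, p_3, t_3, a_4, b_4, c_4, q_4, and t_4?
a_1 = 4.5, b_1 = 12.5, c_1 = 13.5, a_2 = 16.5, b_2 = 16, c_2 = 5.5, t_2 = 5, a_3 = 11.5, b_3 = 6, c_3 = 0.5, p_3 = 3.5, t_3 = 7.5, a_4 = 12, b_4 = 10.5, c_4 = 11, q_4 = 3.5, t_4 = 8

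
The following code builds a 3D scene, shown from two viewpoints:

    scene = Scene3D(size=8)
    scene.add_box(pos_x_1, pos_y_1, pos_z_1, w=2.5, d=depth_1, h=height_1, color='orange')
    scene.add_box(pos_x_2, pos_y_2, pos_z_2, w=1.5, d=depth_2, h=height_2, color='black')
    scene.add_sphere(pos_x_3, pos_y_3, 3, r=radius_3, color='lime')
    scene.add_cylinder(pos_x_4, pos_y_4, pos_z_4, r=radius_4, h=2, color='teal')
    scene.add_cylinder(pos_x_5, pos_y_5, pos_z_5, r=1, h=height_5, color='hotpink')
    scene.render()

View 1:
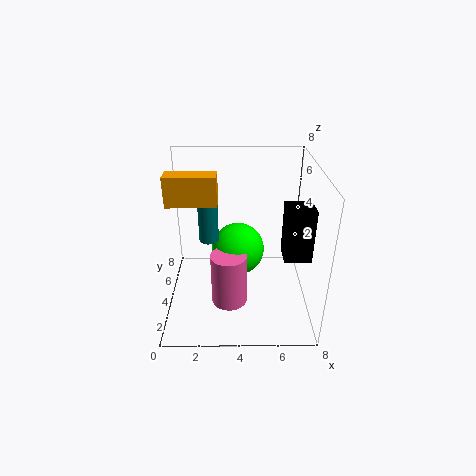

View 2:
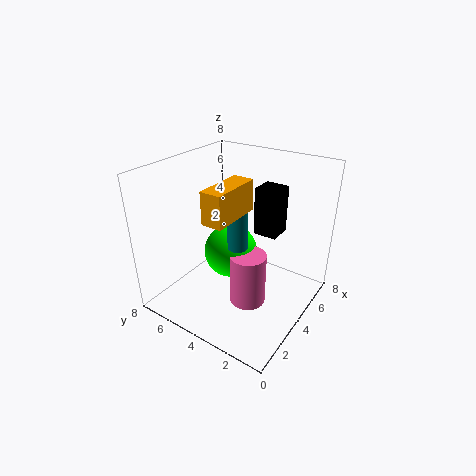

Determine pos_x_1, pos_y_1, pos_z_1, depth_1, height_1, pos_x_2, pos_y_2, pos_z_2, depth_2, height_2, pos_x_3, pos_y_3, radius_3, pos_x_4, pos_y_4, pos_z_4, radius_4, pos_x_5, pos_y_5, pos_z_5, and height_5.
pos_x_1 = 0.5, pos_y_1 = 2.5, pos_z_1 = 6.5, depth_1 = 1, height_1 = 1.5, pos_x_2 = 6.5, pos_y_2 = 3, pos_z_2 = 3, depth_2 = 1.5, height_2 = 3, pos_x_3 = 4, pos_y_3 = 4.5, radius_3 = 1.5, pos_x_4 = 2.5, pos_y_4 = 3, pos_z_4 = 4.5, radius_4 = 0.5, pos_x_5 = 3.5, pos_y_5 = 3, pos_z_5 = 0.5, height_5 = 3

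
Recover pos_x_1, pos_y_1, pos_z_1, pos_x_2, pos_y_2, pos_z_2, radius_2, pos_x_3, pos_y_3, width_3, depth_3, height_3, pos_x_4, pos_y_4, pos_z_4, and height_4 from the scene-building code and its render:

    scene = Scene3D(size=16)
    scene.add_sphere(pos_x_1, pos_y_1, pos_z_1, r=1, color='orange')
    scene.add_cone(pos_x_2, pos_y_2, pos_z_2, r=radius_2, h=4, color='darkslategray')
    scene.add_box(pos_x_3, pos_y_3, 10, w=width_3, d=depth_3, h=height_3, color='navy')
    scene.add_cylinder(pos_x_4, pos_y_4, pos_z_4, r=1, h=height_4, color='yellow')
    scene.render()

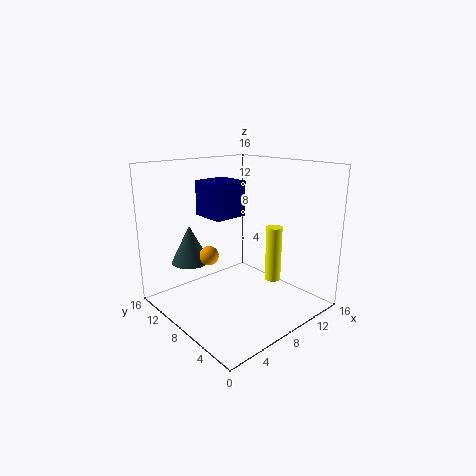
pos_x_1 = 4, pos_y_1 = 8, pos_z_1 = 7, pos_x_2 = 3, pos_y_2 = 10, pos_z_2 = 6, radius_2 = 2, pos_x_3 = 6, pos_y_3 = 9, width_3 = 4, depth_3 = 4, height_3 = 4, pos_x_4 = 14, pos_y_4 = 8, pos_z_4 = 1, height_4 = 7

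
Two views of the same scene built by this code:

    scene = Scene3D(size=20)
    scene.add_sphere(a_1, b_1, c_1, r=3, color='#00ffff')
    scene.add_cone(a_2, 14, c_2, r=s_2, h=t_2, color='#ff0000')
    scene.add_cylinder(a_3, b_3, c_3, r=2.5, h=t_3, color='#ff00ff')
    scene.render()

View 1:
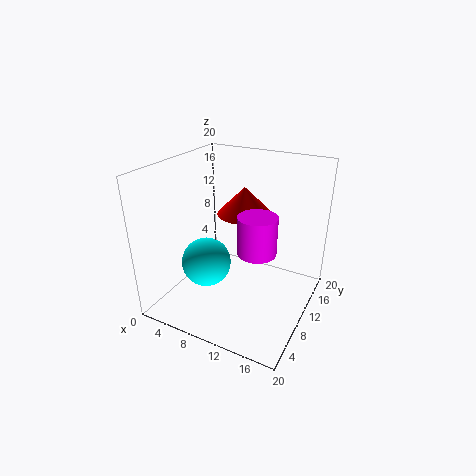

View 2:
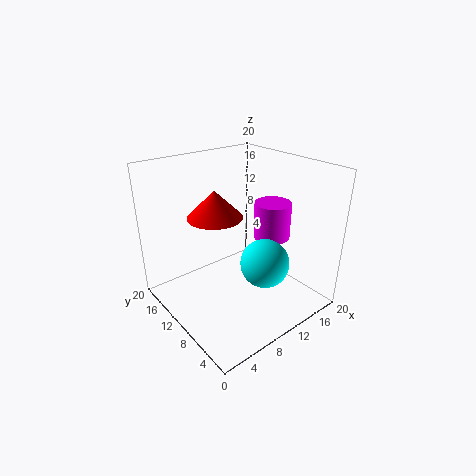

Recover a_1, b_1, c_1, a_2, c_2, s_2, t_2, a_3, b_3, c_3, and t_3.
a_1 = 9; b_1 = 3.5; c_1 = 9.5; a_2 = 9; c_2 = 12; s_2 = 4; t_2 = 4; a_3 = 14; b_3 = 7.5; c_3 = 10; t_3 = 5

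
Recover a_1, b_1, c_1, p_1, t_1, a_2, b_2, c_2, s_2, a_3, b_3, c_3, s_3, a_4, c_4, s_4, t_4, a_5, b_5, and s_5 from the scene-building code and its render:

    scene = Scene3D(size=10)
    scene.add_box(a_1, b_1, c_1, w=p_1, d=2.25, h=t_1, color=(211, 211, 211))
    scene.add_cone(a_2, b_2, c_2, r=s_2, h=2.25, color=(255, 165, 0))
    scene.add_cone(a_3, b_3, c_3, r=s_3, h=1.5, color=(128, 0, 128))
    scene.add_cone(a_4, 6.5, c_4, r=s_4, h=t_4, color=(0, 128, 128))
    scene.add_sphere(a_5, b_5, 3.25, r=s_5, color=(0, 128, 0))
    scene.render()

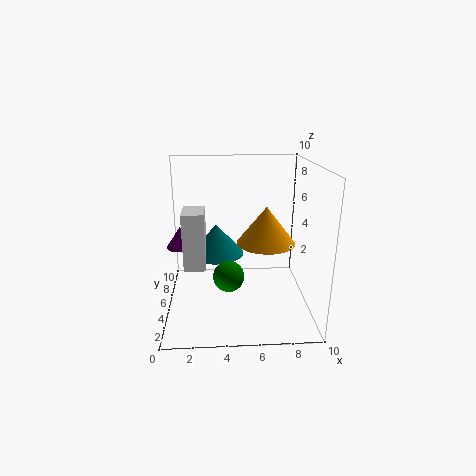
a_1 = 1.25; b_1 = 4; c_1 = 3; p_1 = 1.5; t_1 = 4; a_2 = 6.5; b_2 = 2.25; c_2 = 5.75; s_2 = 1.75; a_3 = 1; b_3 = 5.5; c_3 = 4.25; s_3 = 1; a_4 = 3.5; c_4 = 3.25; s_4 = 2; t_4 = 2.25; a_5 = 4.25; b_5 = 2.75; s_5 = 1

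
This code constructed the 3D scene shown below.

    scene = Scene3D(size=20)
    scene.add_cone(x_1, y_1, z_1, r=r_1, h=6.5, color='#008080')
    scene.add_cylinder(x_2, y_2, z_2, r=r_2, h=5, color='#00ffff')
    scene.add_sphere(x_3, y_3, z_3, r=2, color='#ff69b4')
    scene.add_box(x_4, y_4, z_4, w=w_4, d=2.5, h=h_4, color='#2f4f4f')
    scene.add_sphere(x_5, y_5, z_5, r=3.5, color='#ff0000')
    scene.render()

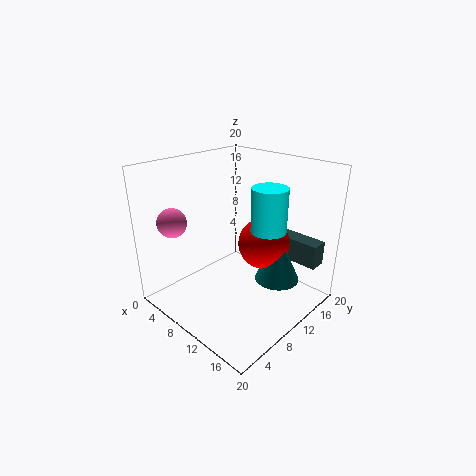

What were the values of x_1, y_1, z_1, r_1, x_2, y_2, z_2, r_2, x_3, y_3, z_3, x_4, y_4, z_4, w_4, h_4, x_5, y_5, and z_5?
x_1 = 15.5, y_1 = 12, z_1 = 5, r_1 = 3, x_2 = 17.5, y_2 = 7, z_2 = 14.5, r_2 = 2, x_3 = 4, y_3 = 3.5, z_3 = 12.5, x_4 = 12, y_4 = 16.5, z_4 = 5.5, w_4 = 6.5, h_4 = 3.5, x_5 = 13, y_5 = 12, z_5 = 9.5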